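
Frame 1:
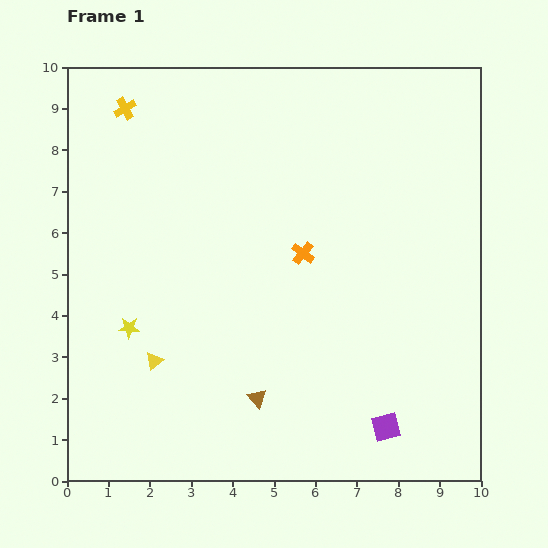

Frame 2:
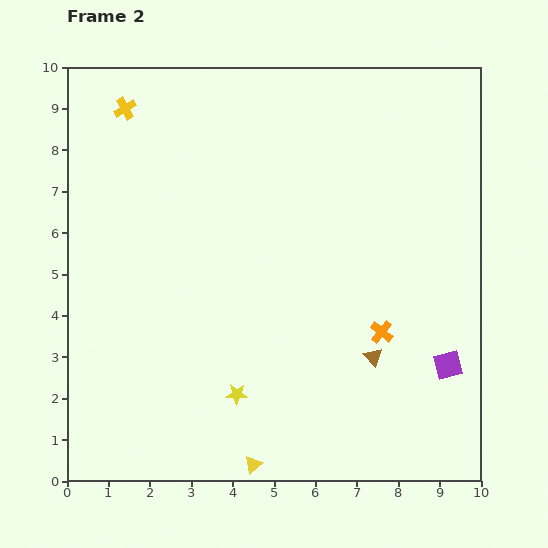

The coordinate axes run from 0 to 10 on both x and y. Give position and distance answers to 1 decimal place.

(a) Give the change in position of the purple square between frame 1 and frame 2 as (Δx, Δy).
(1.5, 1.5)

The purple square was at (7.7, 1.3) in frame 1 and (9.2, 2.8) in frame 2.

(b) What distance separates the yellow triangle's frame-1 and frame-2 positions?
3.5

The yellow triangle moved from (2.1, 2.9) to (4.5, 0.4), a distance of √(2.4² + 2.5²) ≈ 3.5.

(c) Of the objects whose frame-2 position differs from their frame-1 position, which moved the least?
the purple square

(moved 2.1)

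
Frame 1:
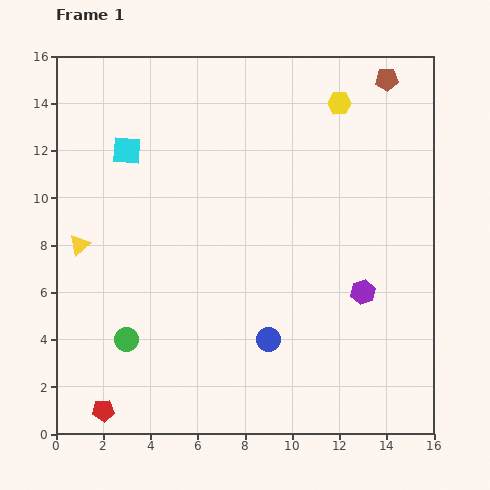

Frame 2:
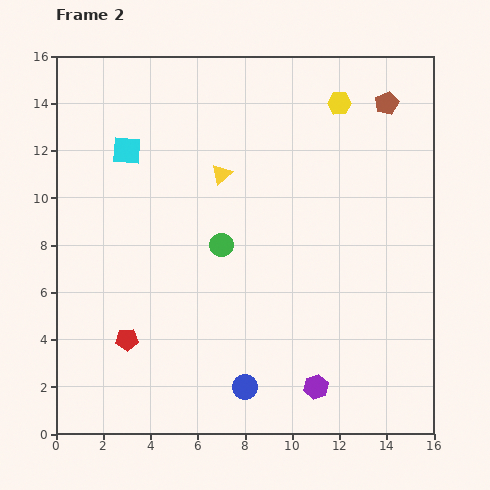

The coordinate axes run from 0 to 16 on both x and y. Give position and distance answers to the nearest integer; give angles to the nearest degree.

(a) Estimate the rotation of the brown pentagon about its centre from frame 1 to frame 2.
22° counter-clockwise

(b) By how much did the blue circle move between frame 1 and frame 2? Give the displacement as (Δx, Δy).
(-1, -2)

The blue circle was at (9, 4) in frame 1 and (8, 2) in frame 2.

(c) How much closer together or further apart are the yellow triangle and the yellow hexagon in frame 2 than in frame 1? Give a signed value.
-7

Distance in frame 1: 13. Distance in frame 2: 6.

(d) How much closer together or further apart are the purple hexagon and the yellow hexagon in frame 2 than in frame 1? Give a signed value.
+4

Distance in frame 1: 8. Distance in frame 2: 12.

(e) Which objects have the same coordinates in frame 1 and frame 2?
the yellow hexagon, the cyan square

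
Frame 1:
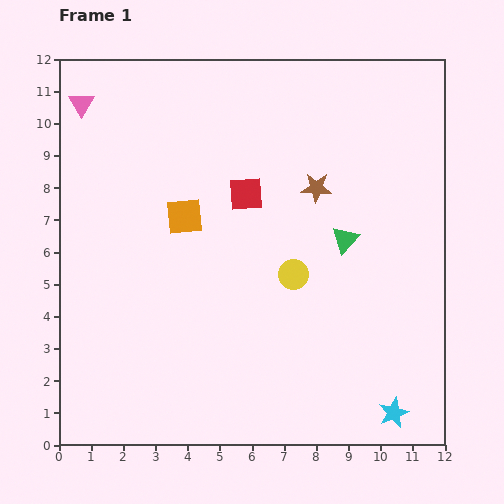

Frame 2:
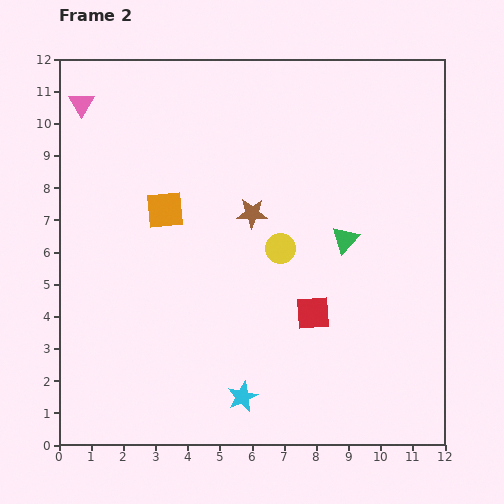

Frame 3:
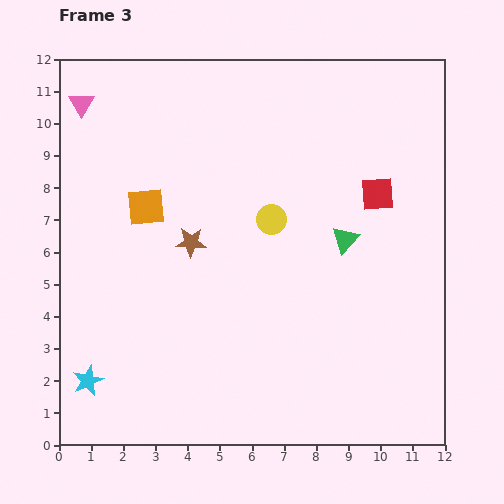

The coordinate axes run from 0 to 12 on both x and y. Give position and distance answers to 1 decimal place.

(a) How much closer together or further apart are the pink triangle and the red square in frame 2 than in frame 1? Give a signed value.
+3.9

Distance in frame 1: 5.8. Distance in frame 2: 9.7.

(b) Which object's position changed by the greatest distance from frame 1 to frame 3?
the cyan star

(moved 9.6; next 4.3)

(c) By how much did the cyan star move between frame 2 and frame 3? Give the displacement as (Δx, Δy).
(-4.8, 0.5)

The cyan star was at (5.7, 1.5) in frame 2 and (0.9, 2.0) in frame 3.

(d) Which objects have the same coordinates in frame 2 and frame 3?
the green triangle, the pink triangle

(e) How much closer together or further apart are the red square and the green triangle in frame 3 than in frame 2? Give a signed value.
-0.8

Distance in frame 2: 2.5. Distance in frame 3: 1.7.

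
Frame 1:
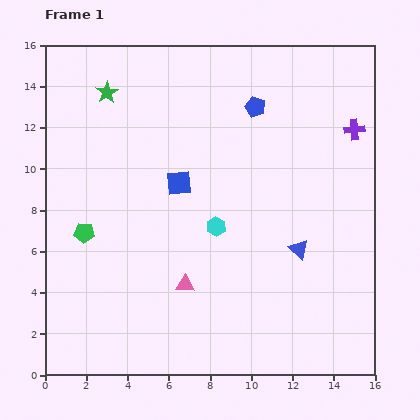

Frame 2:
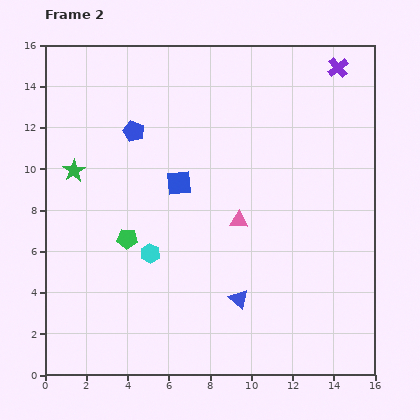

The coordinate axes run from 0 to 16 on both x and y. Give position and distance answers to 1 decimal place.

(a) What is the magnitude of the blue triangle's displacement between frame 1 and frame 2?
3.8

The blue triangle moved from (12.3, 6.1) to (9.4, 3.7), a distance of √(2.9² + 2.4²) ≈ 3.8.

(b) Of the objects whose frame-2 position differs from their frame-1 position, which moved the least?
the green pentagon

(moved 2.1)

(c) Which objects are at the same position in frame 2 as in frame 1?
the blue square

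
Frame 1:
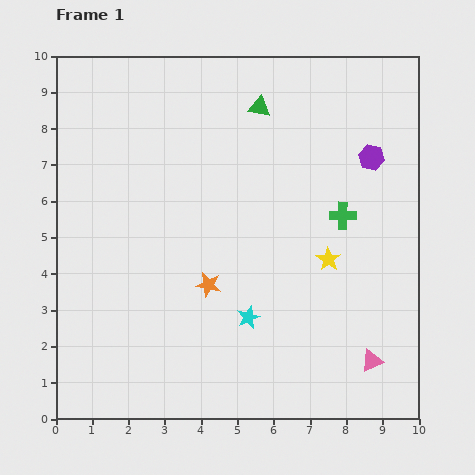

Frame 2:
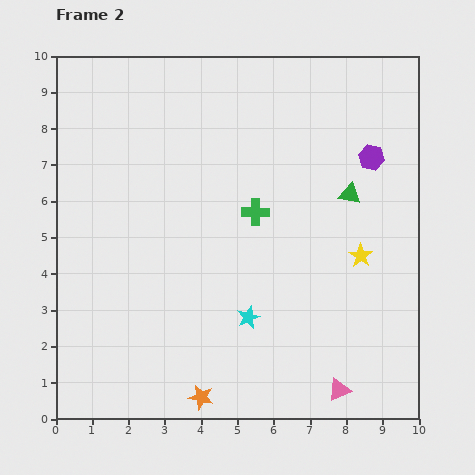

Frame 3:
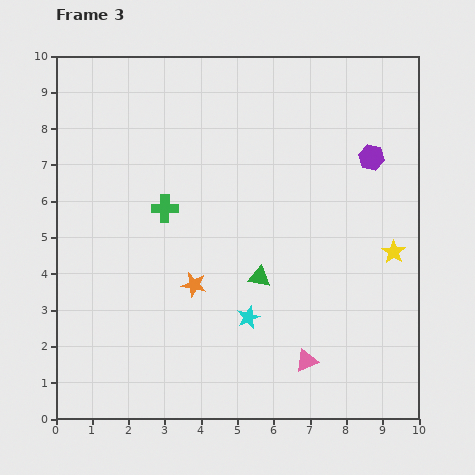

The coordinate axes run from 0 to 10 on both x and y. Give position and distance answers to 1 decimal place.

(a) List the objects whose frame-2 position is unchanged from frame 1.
the purple hexagon, the cyan star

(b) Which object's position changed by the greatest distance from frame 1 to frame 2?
the green triangle

(moved 3.5; next 3.1)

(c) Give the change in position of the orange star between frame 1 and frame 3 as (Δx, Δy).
(-0.4, 0.0)

The orange star was at (4.2, 3.7) in frame 1 and (3.8, 3.7) in frame 3.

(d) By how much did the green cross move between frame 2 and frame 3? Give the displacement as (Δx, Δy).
(-2.5, 0.1)

The green cross was at (5.5, 5.7) in frame 2 and (3.0, 5.8) in frame 3.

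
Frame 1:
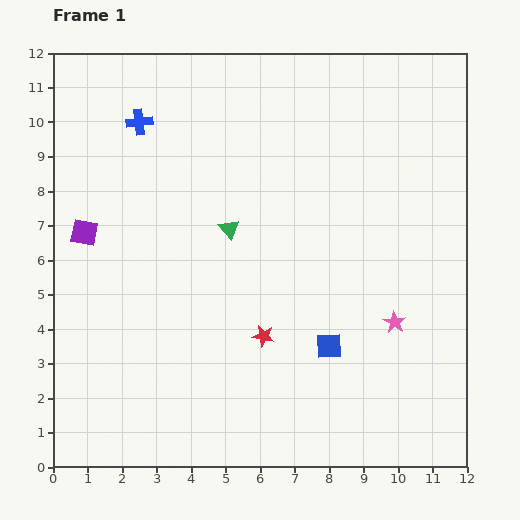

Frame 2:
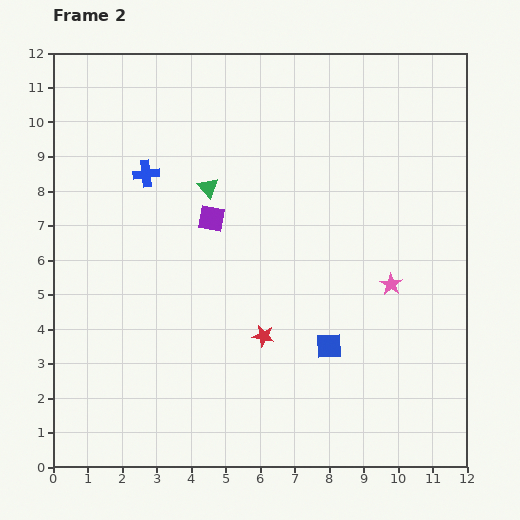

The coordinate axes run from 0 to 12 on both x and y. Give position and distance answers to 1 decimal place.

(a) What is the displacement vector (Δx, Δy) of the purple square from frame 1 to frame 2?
(3.7, 0.4)

The purple square was at (0.9, 6.8) in frame 1 and (4.6, 7.2) in frame 2.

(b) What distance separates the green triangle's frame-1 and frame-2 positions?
1.3

The green triangle moved from (5.1, 6.9) to (4.5, 8.1), a distance of √(0.6² + 1.2²) ≈ 1.3.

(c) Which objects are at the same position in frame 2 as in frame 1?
the red star, the blue square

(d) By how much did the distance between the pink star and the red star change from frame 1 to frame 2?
+0.2

Distance in frame 1: 3.8. Distance in frame 2: 4.0.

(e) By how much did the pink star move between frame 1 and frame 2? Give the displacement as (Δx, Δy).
(-0.1, 1.1)

The pink star was at (9.9, 4.2) in frame 1 and (9.8, 5.3) in frame 2.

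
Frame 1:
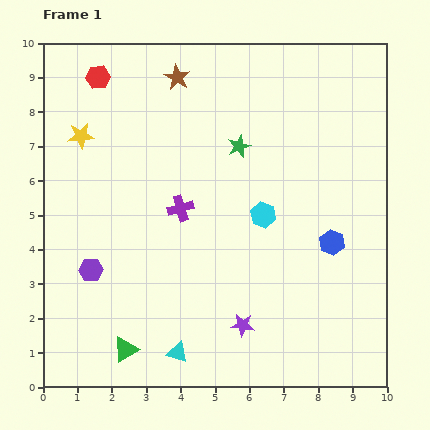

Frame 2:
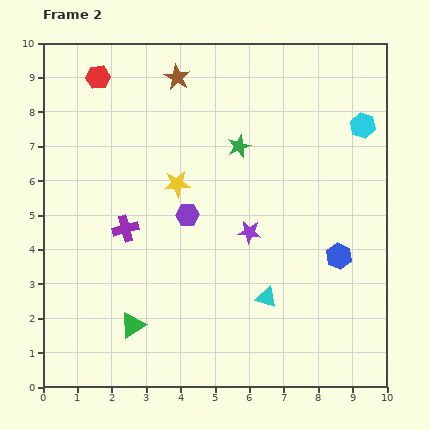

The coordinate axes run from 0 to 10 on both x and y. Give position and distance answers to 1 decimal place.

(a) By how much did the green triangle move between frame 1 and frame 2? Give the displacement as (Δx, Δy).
(0.2, 0.7)

The green triangle was at (2.4, 1.1) in frame 1 and (2.6, 1.8) in frame 2.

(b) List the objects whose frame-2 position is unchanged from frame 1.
the green star, the brown star, the red hexagon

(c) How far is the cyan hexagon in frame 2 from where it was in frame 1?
3.9

The cyan hexagon moved from (6.4, 5.0) to (9.3, 7.6), a distance of √(2.9² + 2.6²) ≈ 3.9.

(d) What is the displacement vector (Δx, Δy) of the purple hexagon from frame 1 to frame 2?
(2.8, 1.6)

The purple hexagon was at (1.4, 3.4) in frame 1 and (4.2, 5.0) in frame 2.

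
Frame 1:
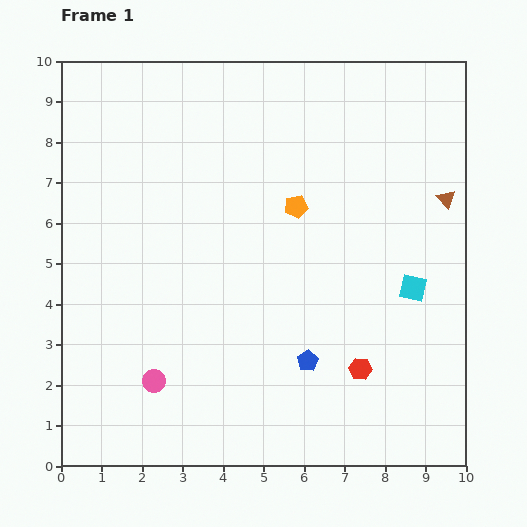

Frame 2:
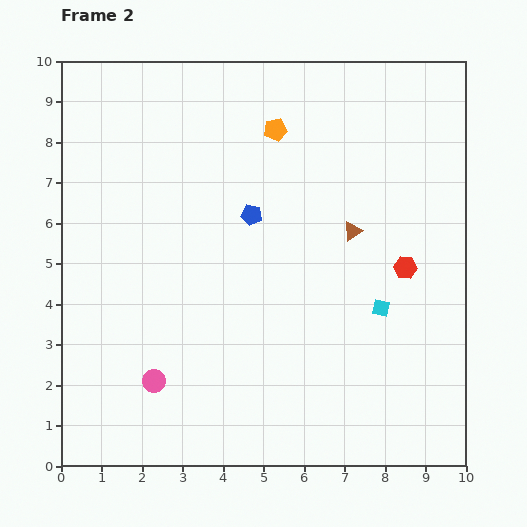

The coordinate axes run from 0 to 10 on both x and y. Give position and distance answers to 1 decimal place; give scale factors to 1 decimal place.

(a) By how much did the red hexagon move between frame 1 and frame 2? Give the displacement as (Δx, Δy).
(1.1, 2.5)

The red hexagon was at (7.4, 2.4) in frame 1 and (8.5, 4.9) in frame 2.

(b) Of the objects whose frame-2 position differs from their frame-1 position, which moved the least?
the cyan square

(moved 0.9)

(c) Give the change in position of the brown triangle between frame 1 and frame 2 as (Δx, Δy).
(-2.3, -0.8)

The brown triangle was at (9.5, 6.6) in frame 1 and (7.2, 5.8) in frame 2.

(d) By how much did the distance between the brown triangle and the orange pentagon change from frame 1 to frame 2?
-0.6

Distance in frame 1: 3.7. Distance in frame 2: 3.1.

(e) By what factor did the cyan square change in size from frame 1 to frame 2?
0.7×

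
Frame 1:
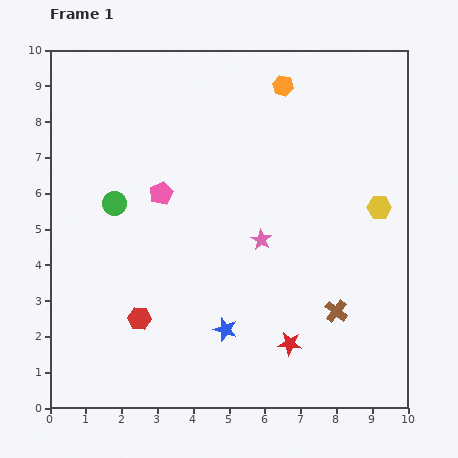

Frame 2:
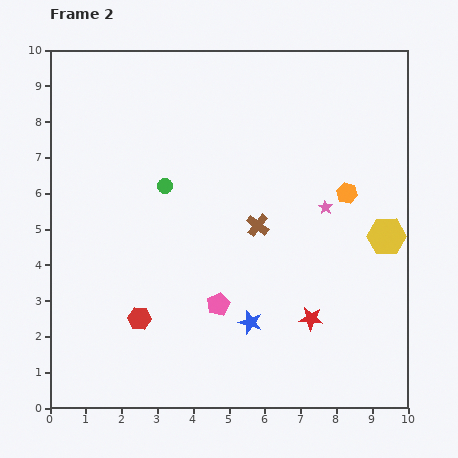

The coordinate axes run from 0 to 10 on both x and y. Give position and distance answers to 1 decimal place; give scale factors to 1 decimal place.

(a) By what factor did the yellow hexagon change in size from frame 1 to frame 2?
1.6×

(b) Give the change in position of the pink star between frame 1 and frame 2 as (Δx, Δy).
(1.8, 0.9)

The pink star was at (5.9, 4.7) in frame 1 and (7.7, 5.6) in frame 2.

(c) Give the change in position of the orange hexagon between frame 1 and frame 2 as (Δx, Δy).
(1.8, -3.0)

The orange hexagon was at (6.5, 9.0) in frame 1 and (8.3, 6.0) in frame 2.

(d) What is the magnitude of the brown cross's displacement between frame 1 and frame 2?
3.3

The brown cross moved from (8.0, 2.7) to (5.8, 5.1), a distance of √(2.2² + 2.4²) ≈ 3.3.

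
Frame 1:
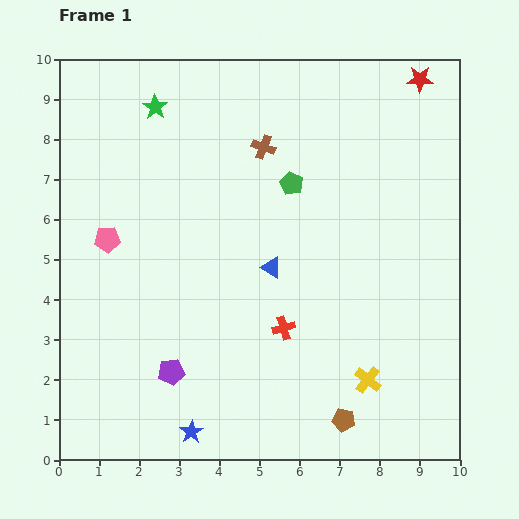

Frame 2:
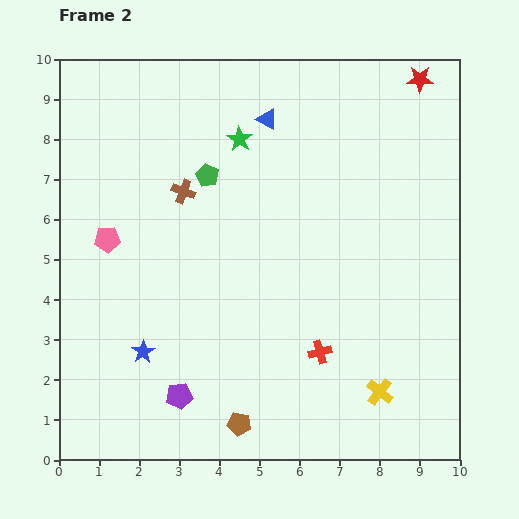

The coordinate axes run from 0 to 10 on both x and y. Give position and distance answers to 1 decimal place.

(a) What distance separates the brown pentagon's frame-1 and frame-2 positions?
2.6

The brown pentagon moved from (7.1, 1.0) to (4.5, 0.9), a distance of √(2.6² + 0.1²) ≈ 2.6.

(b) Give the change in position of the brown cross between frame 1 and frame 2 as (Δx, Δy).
(-2.0, -1.1)

The brown cross was at (5.1, 7.8) in frame 1 and (3.1, 6.7) in frame 2.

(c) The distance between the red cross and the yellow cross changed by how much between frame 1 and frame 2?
-0.7

Distance in frame 1: 2.5. Distance in frame 2: 1.8.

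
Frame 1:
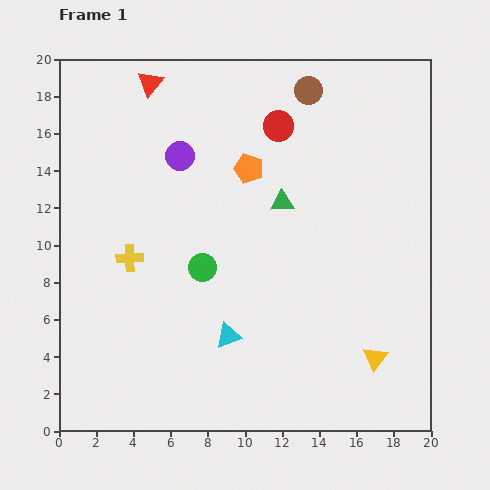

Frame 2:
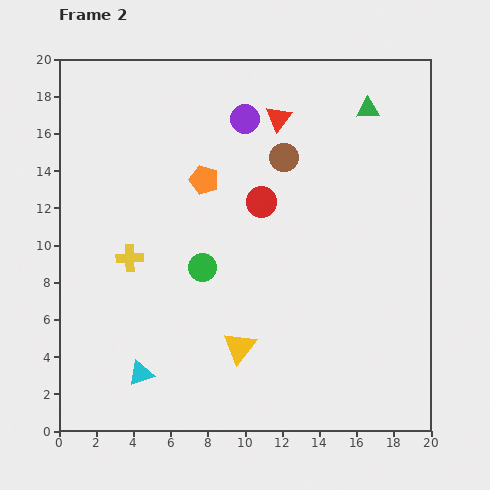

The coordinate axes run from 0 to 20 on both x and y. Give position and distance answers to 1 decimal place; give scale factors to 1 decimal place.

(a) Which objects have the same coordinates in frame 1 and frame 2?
the yellow cross, the green circle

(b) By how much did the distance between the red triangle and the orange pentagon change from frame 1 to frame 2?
-1.8

Distance in frame 1: 7.0. Distance in frame 2: 5.2.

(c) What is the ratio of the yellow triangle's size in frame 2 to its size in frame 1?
1.3×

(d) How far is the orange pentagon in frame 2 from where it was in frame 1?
2.5

The orange pentagon moved from (10.2, 14.1) to (7.8, 13.5), a distance of √(2.4² + 0.6²) ≈ 2.5.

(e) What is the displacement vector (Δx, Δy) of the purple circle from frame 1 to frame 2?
(3.5, 2.0)

The purple circle was at (6.5, 14.8) in frame 1 and (10.0, 16.8) in frame 2.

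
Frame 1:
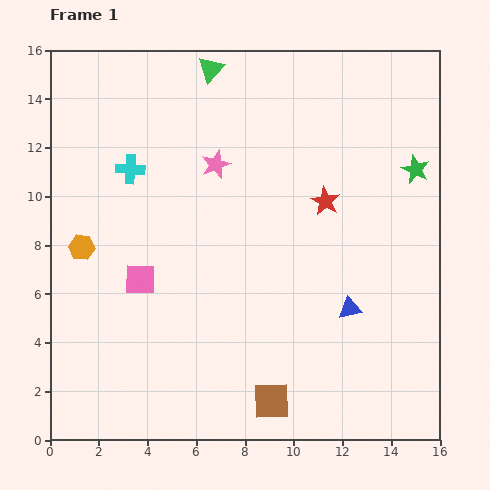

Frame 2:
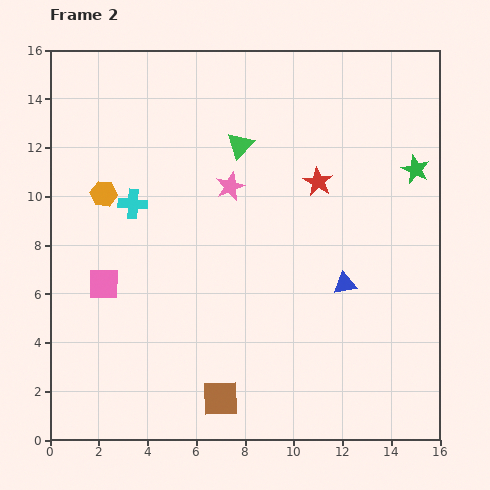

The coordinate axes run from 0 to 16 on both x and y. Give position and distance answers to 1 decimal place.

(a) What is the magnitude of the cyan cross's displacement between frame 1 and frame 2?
1.4

The cyan cross moved from (3.3, 11.1) to (3.4, 9.7), a distance of √(0.1² + 1.4²) ≈ 1.4.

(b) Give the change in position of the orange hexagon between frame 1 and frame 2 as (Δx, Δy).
(0.9, 2.2)

The orange hexagon was at (1.3, 7.9) in frame 1 and (2.2, 10.1) in frame 2.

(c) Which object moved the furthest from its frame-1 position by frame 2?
the green triangle

(moved 3.3; next 2.4)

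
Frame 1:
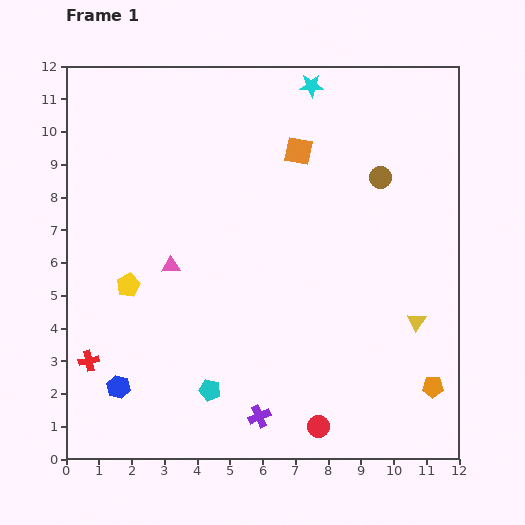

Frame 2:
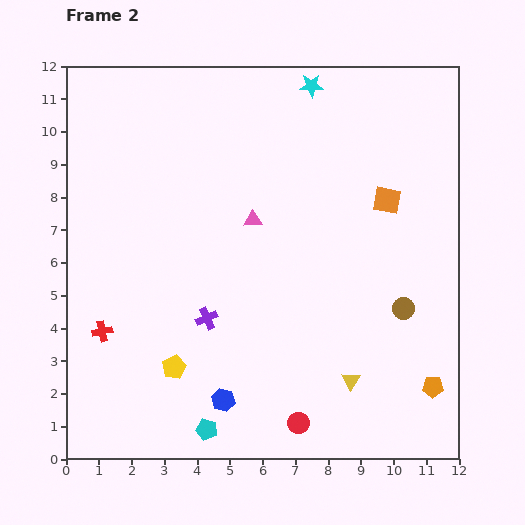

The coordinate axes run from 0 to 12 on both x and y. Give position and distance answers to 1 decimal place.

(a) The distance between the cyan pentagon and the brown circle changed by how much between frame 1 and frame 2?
-1.3

Distance in frame 1: 8.3. Distance in frame 2: 7.0.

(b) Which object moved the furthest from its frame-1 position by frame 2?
the brown circle

(moved 4.1; next 3.4)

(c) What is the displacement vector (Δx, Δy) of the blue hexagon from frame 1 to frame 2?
(3.2, -0.4)

The blue hexagon was at (1.6, 2.2) in frame 1 and (4.8, 1.8) in frame 2.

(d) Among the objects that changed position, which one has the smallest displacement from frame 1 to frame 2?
the red circle

(moved 0.6)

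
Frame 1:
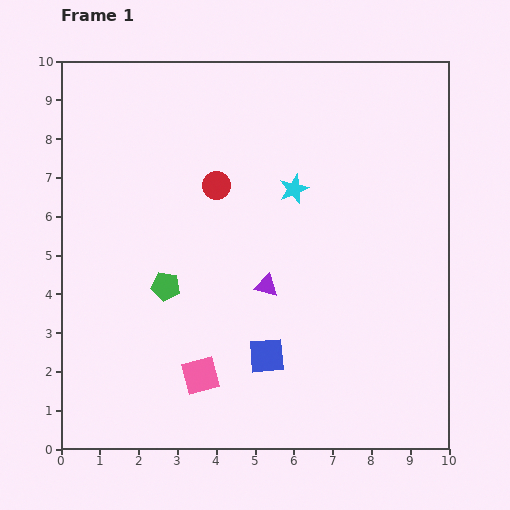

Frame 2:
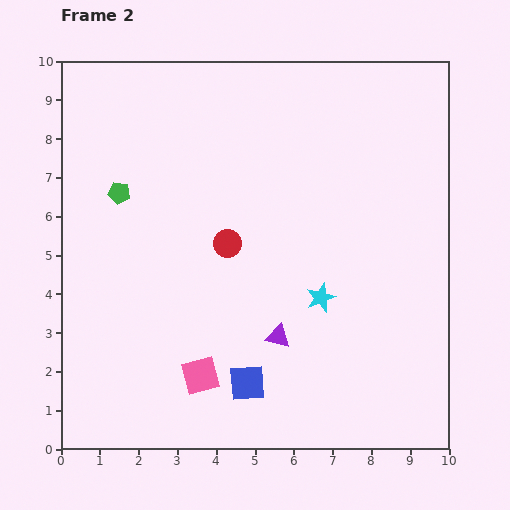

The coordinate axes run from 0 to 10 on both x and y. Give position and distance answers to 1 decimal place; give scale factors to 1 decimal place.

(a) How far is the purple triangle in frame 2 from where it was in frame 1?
1.3

The purple triangle moved from (5.3, 4.2) to (5.6, 2.9), a distance of √(0.3² + 1.3²) ≈ 1.3.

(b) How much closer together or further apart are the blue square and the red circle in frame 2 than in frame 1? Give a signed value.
-1.0

Distance in frame 1: 4.6. Distance in frame 2: 3.6.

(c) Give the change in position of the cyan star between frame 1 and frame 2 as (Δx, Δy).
(0.7, -2.8)

The cyan star was at (6.0, 6.7) in frame 1 and (6.7, 3.9) in frame 2.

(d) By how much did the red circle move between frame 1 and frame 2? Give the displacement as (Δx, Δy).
(0.3, -1.5)

The red circle was at (4.0, 6.8) in frame 1 and (4.3, 5.3) in frame 2.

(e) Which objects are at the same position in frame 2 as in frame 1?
the pink square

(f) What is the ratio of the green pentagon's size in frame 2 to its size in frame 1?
0.8×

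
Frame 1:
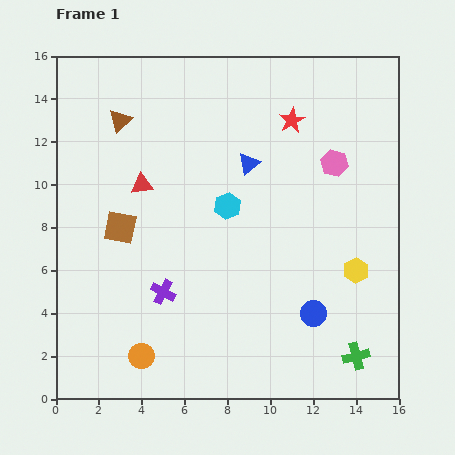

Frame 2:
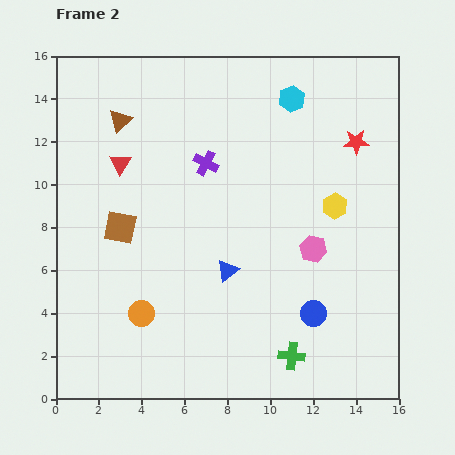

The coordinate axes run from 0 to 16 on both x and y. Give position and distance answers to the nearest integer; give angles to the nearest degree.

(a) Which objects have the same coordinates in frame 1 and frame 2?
the brown triangle, the blue circle, the brown square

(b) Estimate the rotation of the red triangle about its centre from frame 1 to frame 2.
51° counter-clockwise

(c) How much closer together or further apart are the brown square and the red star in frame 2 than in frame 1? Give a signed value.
+3

Distance in frame 1: 9. Distance in frame 2: 12.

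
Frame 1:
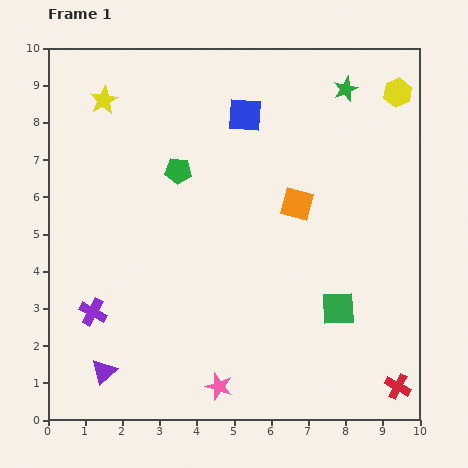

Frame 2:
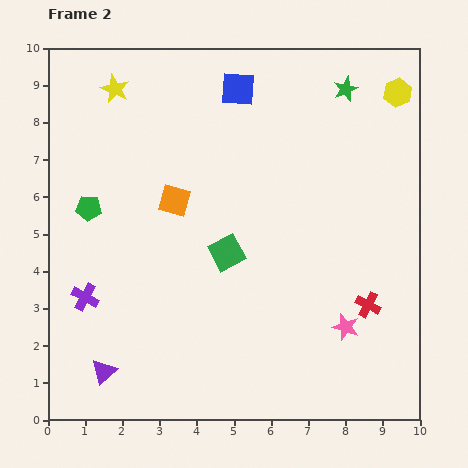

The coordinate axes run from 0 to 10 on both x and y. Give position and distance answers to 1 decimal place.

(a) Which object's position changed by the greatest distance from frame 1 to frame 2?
the pink star

(moved 3.8; next 3.4)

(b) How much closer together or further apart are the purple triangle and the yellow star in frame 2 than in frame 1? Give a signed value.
+0.3

Distance in frame 1: 7.3. Distance in frame 2: 7.6.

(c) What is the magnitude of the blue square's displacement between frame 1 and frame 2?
0.7

The blue square moved from (5.3, 8.2) to (5.1, 8.9), a distance of √(0.2² + 0.7²) ≈ 0.7.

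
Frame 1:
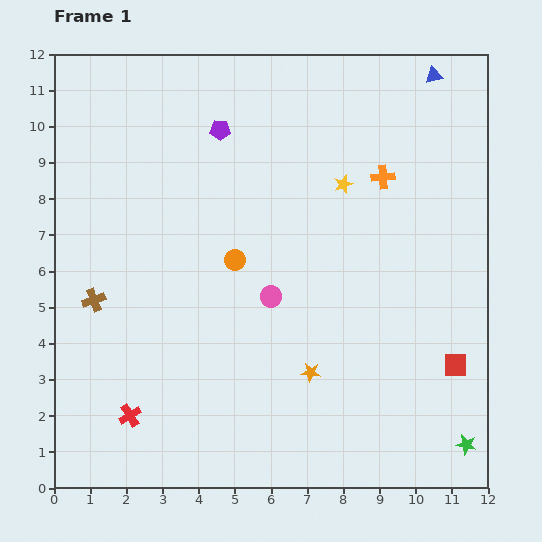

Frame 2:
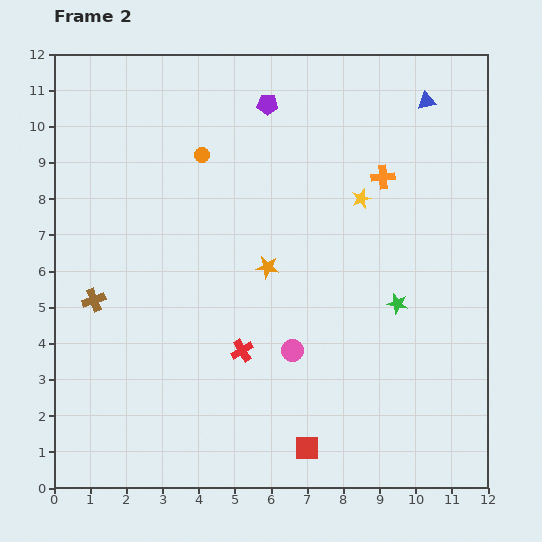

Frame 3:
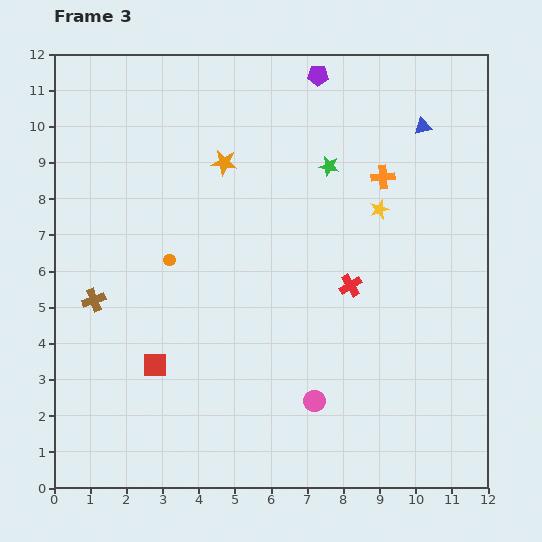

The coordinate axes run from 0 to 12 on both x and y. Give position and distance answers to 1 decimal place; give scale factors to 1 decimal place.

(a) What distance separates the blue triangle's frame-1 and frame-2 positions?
0.7

The blue triangle moved from (10.5, 11.4) to (10.3, 10.7), a distance of √(0.2² + 0.7²) ≈ 0.7.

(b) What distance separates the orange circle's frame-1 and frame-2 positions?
3.0

The orange circle moved from (5.0, 6.3) to (4.1, 9.2), a distance of √(0.9² + 2.9²) ≈ 3.0.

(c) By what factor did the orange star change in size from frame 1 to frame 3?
1.3×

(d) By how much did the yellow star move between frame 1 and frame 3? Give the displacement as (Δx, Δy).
(1.0, -0.7)

The yellow star was at (8.0, 8.4) in frame 1 and (9.0, 7.7) in frame 3.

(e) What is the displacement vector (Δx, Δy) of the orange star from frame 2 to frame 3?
(-1.2, 2.9)

The orange star was at (5.9, 6.1) in frame 2 and (4.7, 9.0) in frame 3.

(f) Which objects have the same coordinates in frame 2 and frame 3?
the brown cross, the orange cross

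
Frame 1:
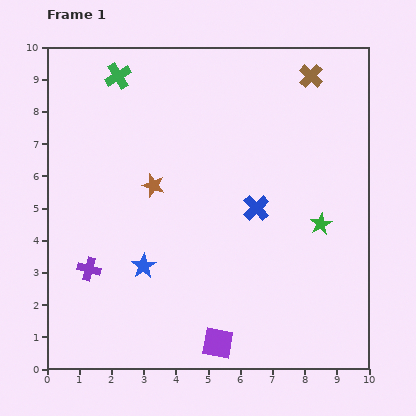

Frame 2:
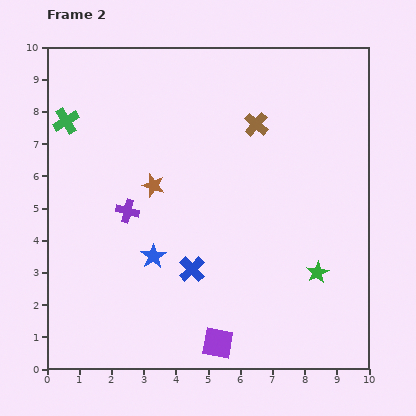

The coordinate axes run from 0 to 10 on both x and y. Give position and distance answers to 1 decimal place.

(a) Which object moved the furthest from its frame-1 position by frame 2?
the blue cross

(moved 2.8; next 2.3)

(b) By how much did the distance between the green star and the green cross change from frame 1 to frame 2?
+1.3

Distance in frame 1: 7.8. Distance in frame 2: 9.1.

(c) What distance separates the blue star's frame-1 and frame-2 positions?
0.4

The blue star moved from (3.0, 3.2) to (3.3, 3.5), a distance of √(0.3² + 0.3²) ≈ 0.4.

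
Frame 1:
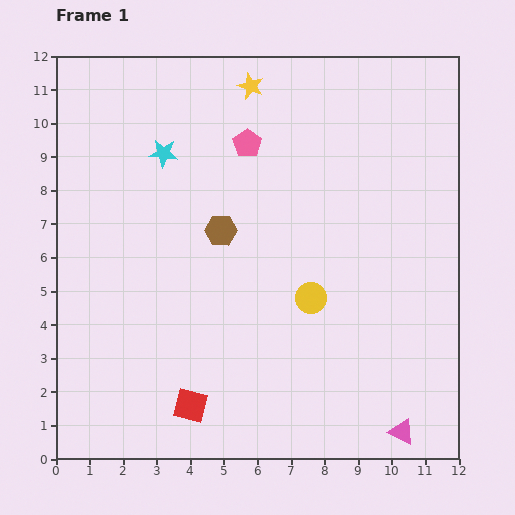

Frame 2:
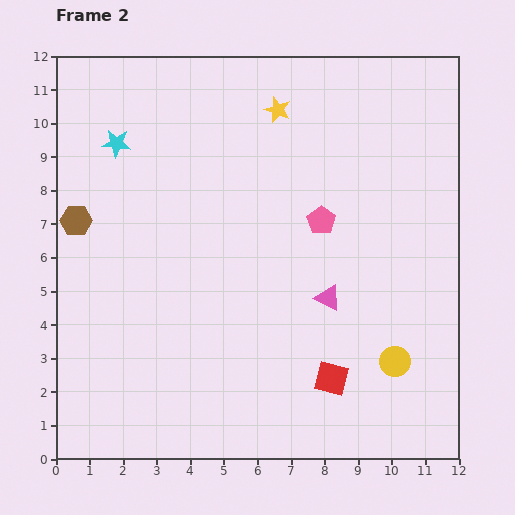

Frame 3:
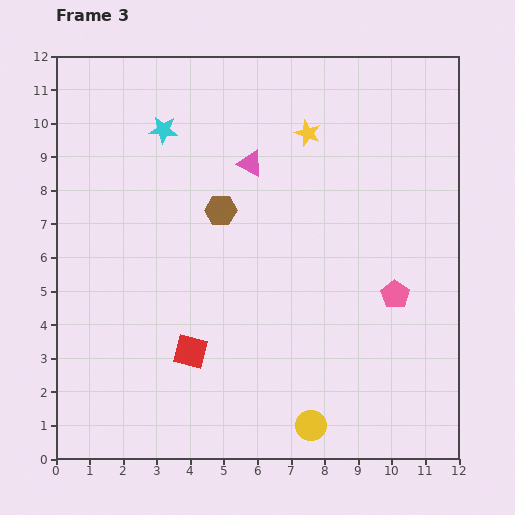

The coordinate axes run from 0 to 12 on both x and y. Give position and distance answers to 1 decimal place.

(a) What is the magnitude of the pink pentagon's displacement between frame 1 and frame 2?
3.2

The pink pentagon moved from (5.7, 9.4) to (7.9, 7.1), a distance of √(2.2² + 2.3²) ≈ 3.2.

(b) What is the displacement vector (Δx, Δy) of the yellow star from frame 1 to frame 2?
(0.8, -0.7)

The yellow star was at (5.8, 11.1) in frame 1 and (6.6, 10.4) in frame 2.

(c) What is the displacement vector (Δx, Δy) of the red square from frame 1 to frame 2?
(4.2, 0.8)

The red square was at (4.0, 1.6) in frame 1 and (8.2, 2.4) in frame 2.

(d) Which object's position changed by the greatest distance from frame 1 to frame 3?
the pink triangle

(moved 9.2; next 6.3)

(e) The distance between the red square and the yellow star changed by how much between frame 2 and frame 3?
-0.8

Distance in frame 2: 8.2. Distance in frame 3: 7.4.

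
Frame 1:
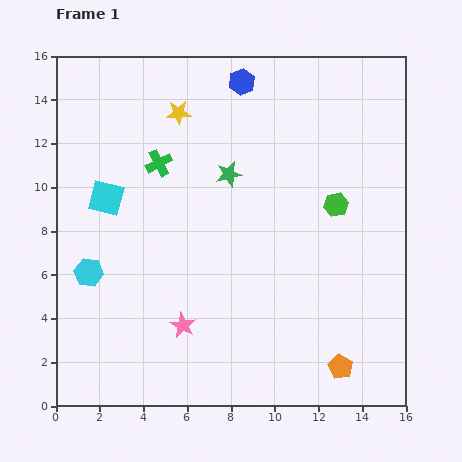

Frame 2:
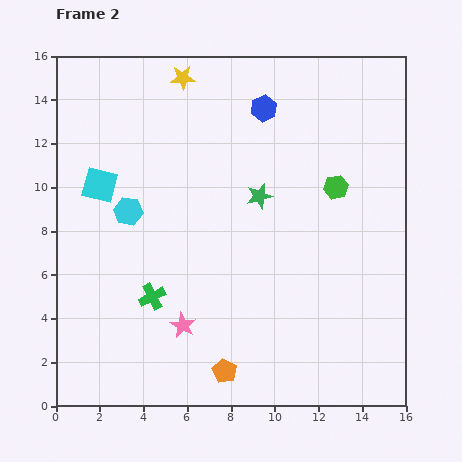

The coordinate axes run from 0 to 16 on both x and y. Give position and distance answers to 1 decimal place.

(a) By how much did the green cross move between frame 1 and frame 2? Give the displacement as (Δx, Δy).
(-0.3, -6.1)

The green cross was at (4.7, 11.1) in frame 1 and (4.4, 5.0) in frame 2.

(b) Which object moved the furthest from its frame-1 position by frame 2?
the green cross

(moved 6.1; next 5.3)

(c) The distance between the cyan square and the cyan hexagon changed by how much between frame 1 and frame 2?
-1.7

Distance in frame 1: 3.5. Distance in frame 2: 1.8.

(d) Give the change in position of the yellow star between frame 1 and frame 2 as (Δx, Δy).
(0.2, 1.6)

The yellow star was at (5.6, 13.4) in frame 1 and (5.8, 15.0) in frame 2.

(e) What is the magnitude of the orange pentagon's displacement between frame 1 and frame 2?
5.3

The orange pentagon moved from (13.0, 1.8) to (7.7, 1.6), a distance of √(5.3² + 0.2²) ≈ 5.3.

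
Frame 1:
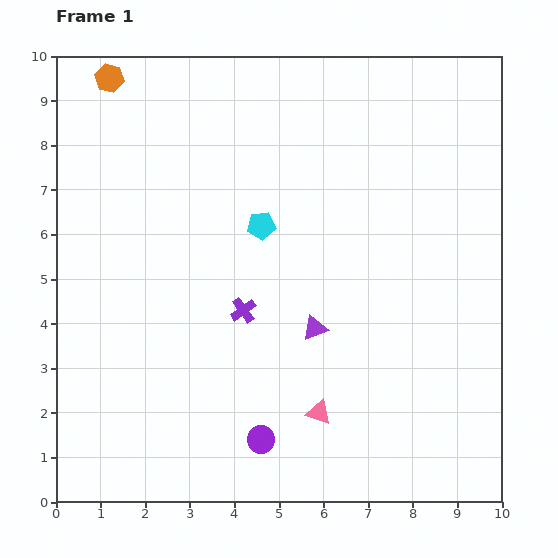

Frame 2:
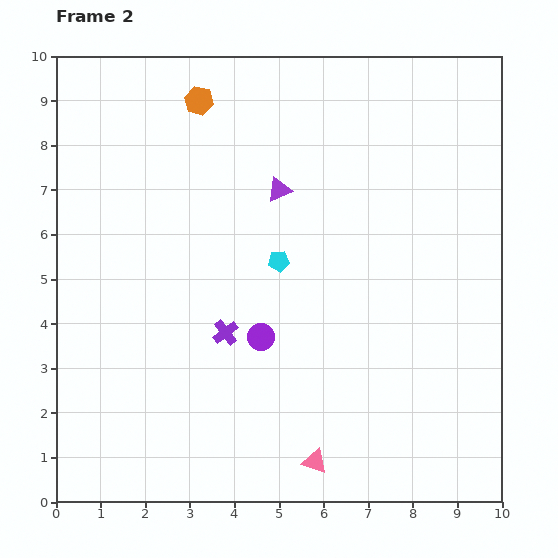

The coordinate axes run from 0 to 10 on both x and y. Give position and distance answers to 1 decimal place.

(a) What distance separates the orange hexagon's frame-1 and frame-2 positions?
2.1

The orange hexagon moved from (1.2, 9.5) to (3.2, 9.0), a distance of √(2.0² + 0.5²) ≈ 2.1.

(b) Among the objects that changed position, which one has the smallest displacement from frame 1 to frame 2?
the purple cross

(moved 0.6)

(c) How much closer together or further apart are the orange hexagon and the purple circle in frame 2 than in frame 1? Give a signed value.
-3.3

Distance in frame 1: 8.8. Distance in frame 2: 5.5.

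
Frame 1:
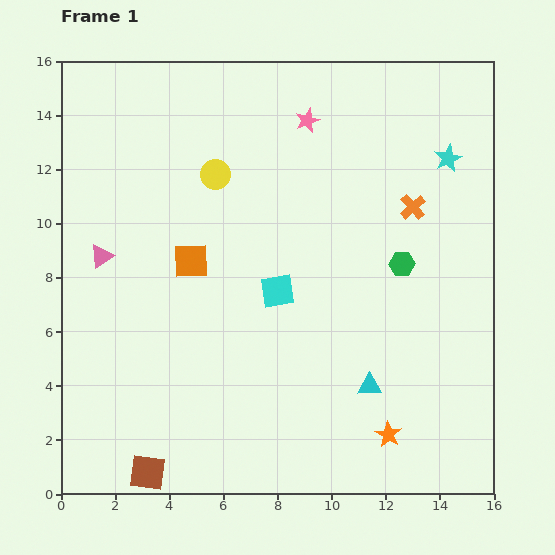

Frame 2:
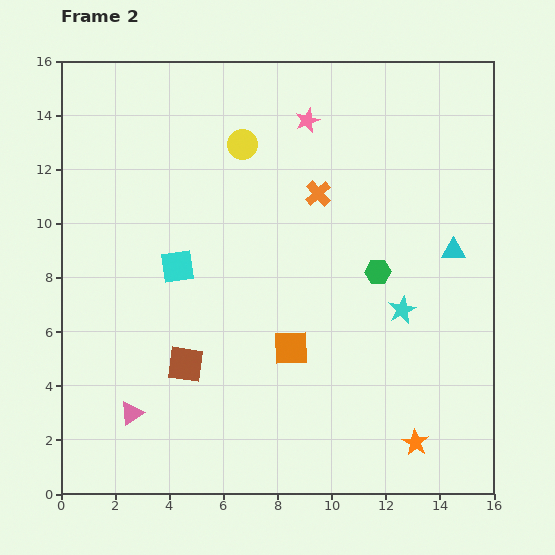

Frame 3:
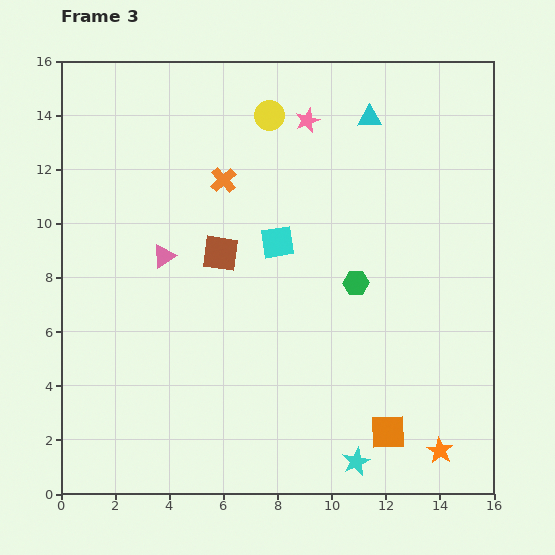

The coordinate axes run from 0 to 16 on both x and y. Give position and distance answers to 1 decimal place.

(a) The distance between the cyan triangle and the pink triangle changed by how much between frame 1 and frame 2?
+2.3

Distance in frame 1: 11.0. Distance in frame 2: 13.3.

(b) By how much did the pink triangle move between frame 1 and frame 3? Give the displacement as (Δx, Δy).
(2.3, 0.0)

The pink triangle was at (1.5, 8.8) in frame 1 and (3.8, 8.8) in frame 3.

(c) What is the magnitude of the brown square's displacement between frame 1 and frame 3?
8.5

The brown square moved from (3.2, 0.8) to (5.9, 8.9), a distance of √(2.7² + 8.1²) ≈ 8.5.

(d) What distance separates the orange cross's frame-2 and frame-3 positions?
3.5

The orange cross moved from (9.5, 11.1) to (6.0, 11.6), a distance of √(3.5² + 0.5²) ≈ 3.5.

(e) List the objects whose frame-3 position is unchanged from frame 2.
the pink star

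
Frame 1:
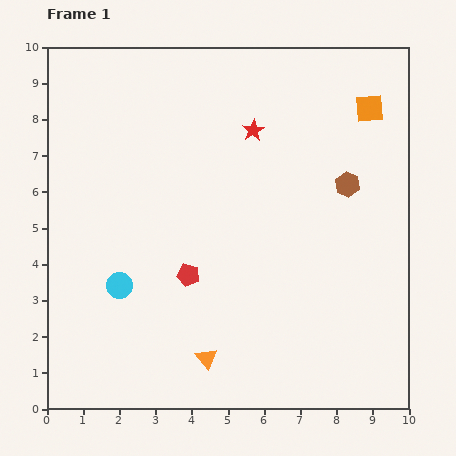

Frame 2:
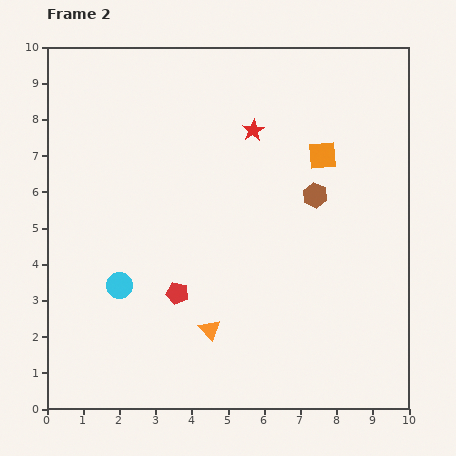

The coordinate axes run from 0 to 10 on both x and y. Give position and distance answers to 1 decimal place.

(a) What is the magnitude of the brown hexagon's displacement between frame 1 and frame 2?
0.9

The brown hexagon moved from (8.3, 6.2) to (7.4, 5.9), a distance of √(0.9² + 0.3²) ≈ 0.9.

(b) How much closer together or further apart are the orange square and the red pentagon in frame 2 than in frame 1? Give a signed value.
-1.3

Distance in frame 1: 6.8. Distance in frame 2: 5.5.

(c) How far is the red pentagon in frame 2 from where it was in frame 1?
0.6

The red pentagon moved from (3.9, 3.7) to (3.6, 3.2), a distance of √(0.3² + 0.5²) ≈ 0.6.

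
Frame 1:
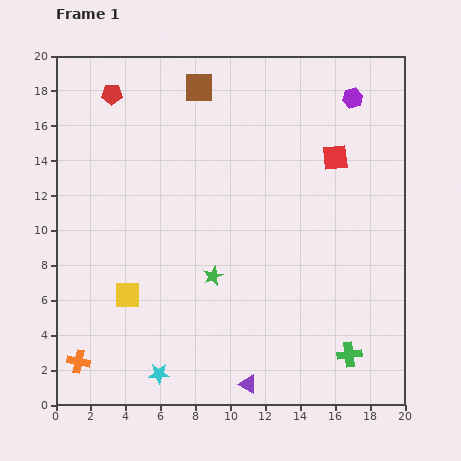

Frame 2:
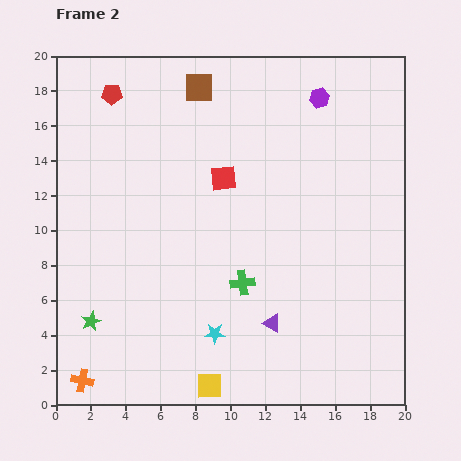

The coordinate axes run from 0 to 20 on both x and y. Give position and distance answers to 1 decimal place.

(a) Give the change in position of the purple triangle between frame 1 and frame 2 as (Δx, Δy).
(1.4, 3.5)

The purple triangle was at (11.0, 1.2) in frame 1 and (12.4, 4.7) in frame 2.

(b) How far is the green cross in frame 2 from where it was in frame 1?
7.3

The green cross moved from (16.8, 2.9) to (10.7, 7.0), a distance of √(6.1² + 4.1²) ≈ 7.3.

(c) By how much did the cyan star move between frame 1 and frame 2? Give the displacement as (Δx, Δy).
(3.2, 2.3)

The cyan star was at (5.9, 1.8) in frame 1 and (9.1, 4.1) in frame 2.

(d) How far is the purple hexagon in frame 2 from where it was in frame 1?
1.9

The purple hexagon moved from (17.0, 17.6) to (15.1, 17.6), a distance of √(1.9² + 0.0²) ≈ 1.9.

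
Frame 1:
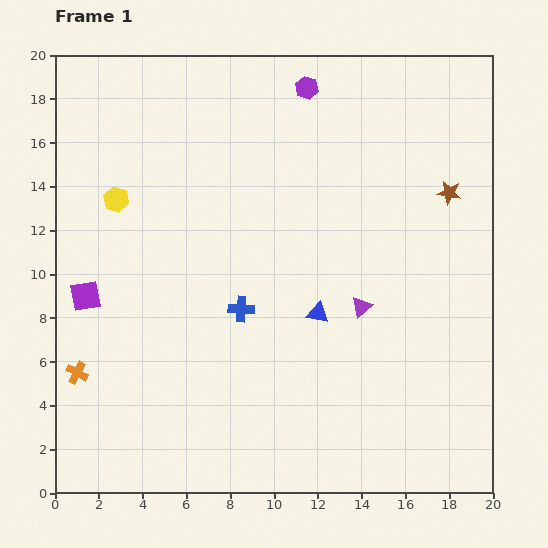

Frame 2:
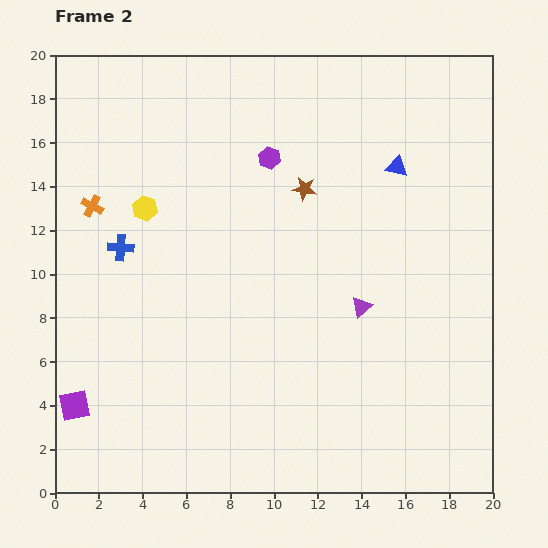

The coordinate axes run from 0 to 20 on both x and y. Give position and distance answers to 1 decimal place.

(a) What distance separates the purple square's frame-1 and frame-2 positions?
5.0

The purple square moved from (1.4, 9.0) to (0.9, 4.0), a distance of √(0.5² + 5.0²) ≈ 5.0.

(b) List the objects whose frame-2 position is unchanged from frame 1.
the purple triangle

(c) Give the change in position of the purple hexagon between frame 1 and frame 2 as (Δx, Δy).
(-1.7, -3.2)

The purple hexagon was at (11.5, 18.5) in frame 1 and (9.8, 15.3) in frame 2.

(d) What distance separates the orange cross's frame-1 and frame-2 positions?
7.6

The orange cross moved from (1.0, 5.5) to (1.7, 13.1), a distance of √(0.7² + 7.6²) ≈ 7.6.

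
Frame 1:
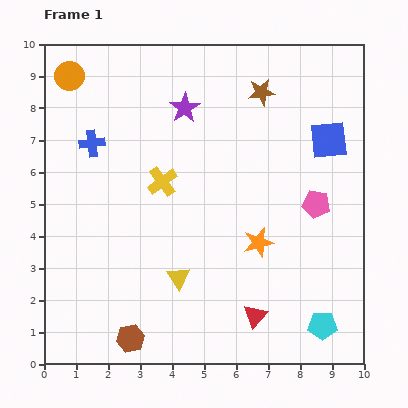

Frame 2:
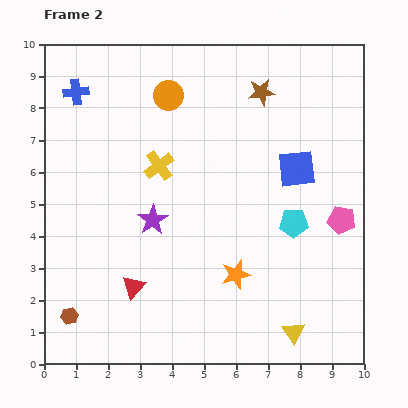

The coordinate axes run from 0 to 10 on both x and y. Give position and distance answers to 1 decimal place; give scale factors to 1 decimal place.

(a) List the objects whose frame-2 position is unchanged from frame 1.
the brown star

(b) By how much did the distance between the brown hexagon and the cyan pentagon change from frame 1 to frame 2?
+1.6

Distance in frame 1: 6.0. Distance in frame 2: 7.6.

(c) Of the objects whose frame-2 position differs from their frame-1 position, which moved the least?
the yellow cross

(moved 0.5)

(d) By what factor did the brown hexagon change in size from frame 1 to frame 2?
0.6×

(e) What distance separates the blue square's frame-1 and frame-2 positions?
1.3

The blue square moved from (8.9, 7.0) to (7.9, 6.1), a distance of √(1.0² + 0.9²) ≈ 1.3.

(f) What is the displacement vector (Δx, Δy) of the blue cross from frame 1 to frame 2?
(-0.5, 1.6)

The blue cross was at (1.5, 6.9) in frame 1 and (1.0, 8.5) in frame 2.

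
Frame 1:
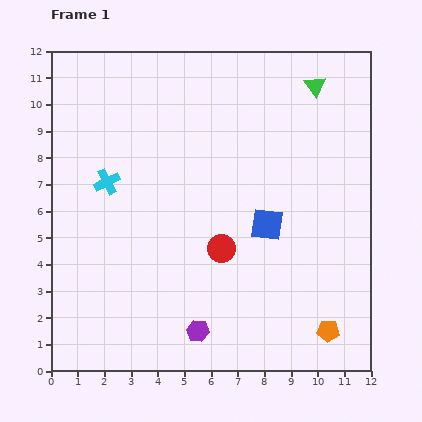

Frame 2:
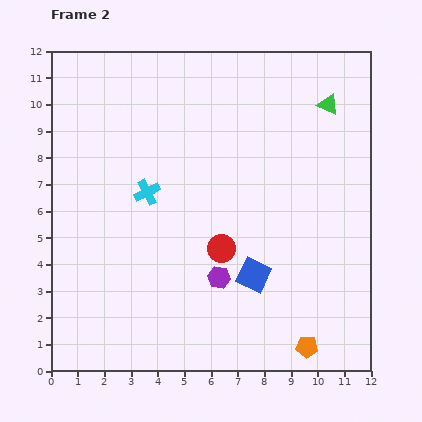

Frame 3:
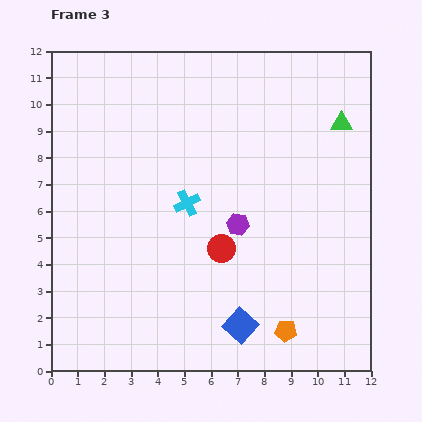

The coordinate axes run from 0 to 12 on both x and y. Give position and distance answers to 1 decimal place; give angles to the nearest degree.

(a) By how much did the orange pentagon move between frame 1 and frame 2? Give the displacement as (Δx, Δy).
(-0.8, -0.6)

The orange pentagon was at (10.4, 1.5) in frame 1 and (9.6, 0.9) in frame 2.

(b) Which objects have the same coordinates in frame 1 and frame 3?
the red circle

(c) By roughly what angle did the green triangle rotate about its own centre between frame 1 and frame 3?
55° counter-clockwise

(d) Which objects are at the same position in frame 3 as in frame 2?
the red circle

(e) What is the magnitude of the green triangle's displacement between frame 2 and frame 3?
0.9

The green triangle moved from (10.4, 10.0) to (10.9, 9.3), a distance of √(0.5² + 0.7²) ≈ 0.9.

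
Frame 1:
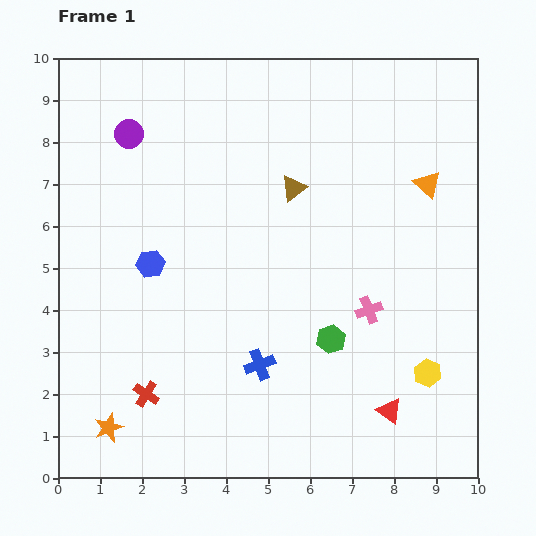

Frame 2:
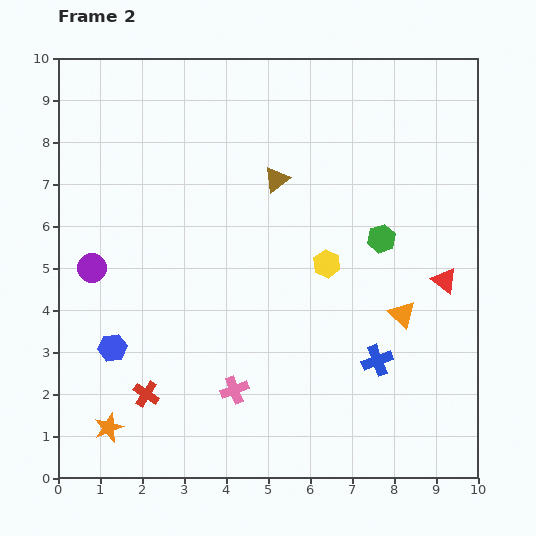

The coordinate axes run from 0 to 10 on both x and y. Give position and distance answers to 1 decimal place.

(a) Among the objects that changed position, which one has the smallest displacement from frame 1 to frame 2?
the brown triangle

(moved 0.4)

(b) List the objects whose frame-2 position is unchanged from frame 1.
the orange star, the red cross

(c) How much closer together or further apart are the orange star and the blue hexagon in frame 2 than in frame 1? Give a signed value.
-2.1

Distance in frame 1: 4.0. Distance in frame 2: 1.9.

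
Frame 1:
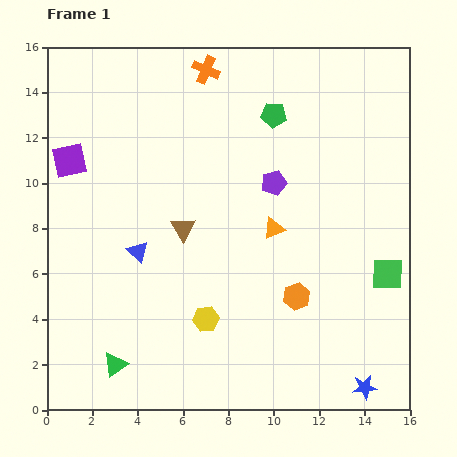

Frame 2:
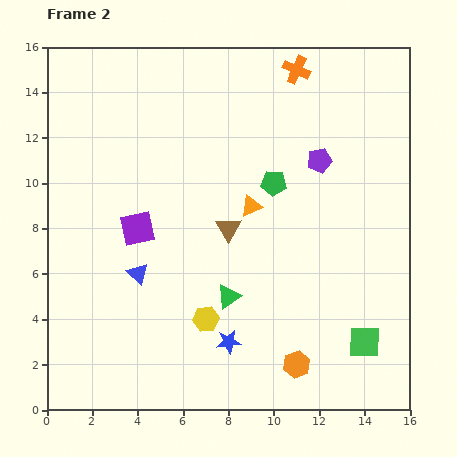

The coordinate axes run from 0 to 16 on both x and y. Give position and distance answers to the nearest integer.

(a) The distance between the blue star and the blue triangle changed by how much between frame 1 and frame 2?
-7

Distance in frame 1: 12. Distance in frame 2: 5.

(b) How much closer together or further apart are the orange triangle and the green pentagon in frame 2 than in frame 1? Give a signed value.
-4

Distance in frame 1: 5. Distance in frame 2: 1.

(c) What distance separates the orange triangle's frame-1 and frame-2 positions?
1

The orange triangle moved from (10, 8) to (9, 9), a distance of √(1² + 1²) ≈ 1.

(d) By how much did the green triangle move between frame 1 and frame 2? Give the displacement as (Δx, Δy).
(5, 3)

The green triangle was at (3, 2) in frame 1 and (8, 5) in frame 2.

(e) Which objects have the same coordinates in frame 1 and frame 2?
the yellow hexagon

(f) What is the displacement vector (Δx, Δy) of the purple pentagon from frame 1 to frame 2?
(2, 1)

The purple pentagon was at (10, 10) in frame 1 and (12, 11) in frame 2.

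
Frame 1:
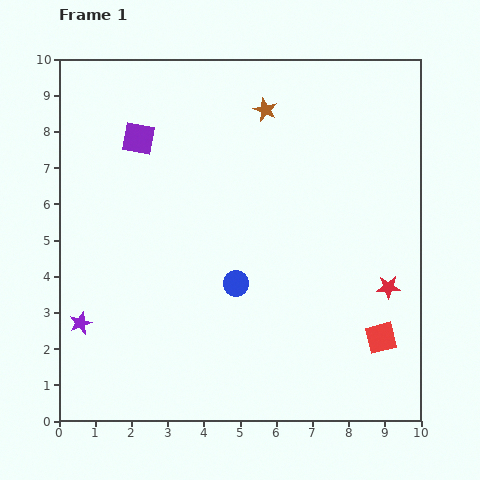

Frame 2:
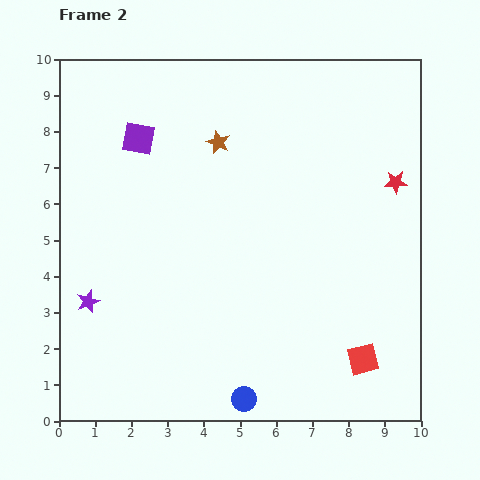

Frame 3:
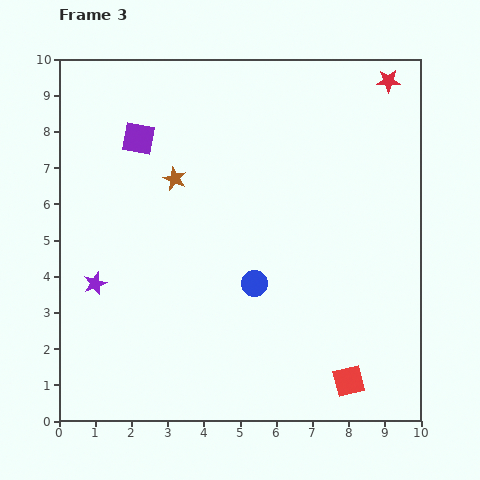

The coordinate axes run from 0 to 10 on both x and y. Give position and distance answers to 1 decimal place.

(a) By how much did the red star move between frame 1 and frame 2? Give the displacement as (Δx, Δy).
(0.2, 2.9)

The red star was at (9.1, 3.7) in frame 1 and (9.3, 6.6) in frame 2.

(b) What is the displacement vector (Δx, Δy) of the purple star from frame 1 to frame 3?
(0.4, 1.1)

The purple star was at (0.6, 2.7) in frame 1 and (1.0, 3.8) in frame 3.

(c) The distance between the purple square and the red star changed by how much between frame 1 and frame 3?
-0.9

Distance in frame 1: 8.0. Distance in frame 3: 7.1.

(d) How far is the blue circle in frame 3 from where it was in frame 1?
0.5

The blue circle moved from (4.9, 3.8) to (5.4, 3.8), a distance of √(0.5² + 0.0²) ≈ 0.5.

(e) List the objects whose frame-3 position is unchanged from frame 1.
the purple square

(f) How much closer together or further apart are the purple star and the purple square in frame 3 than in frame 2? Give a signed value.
-0.5

Distance in frame 2: 4.7. Distance in frame 3: 4.2.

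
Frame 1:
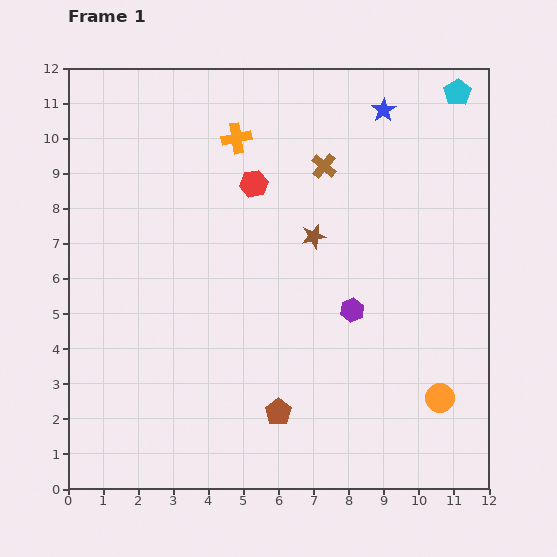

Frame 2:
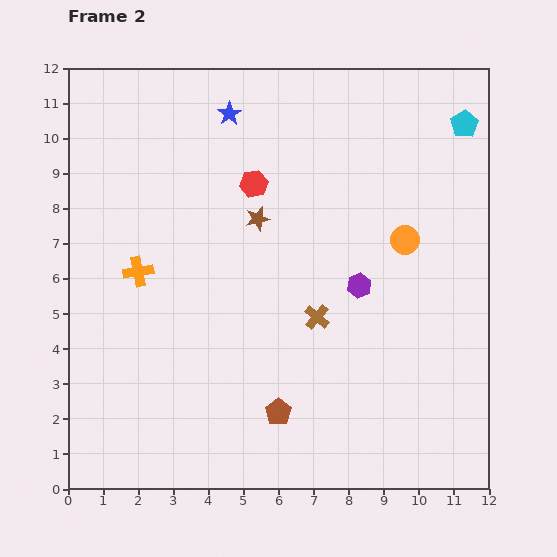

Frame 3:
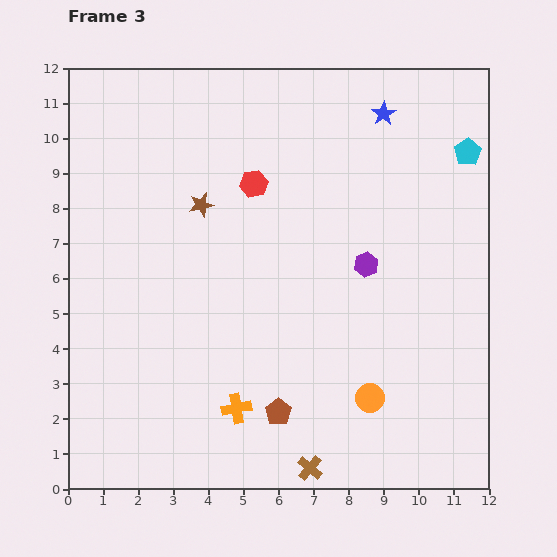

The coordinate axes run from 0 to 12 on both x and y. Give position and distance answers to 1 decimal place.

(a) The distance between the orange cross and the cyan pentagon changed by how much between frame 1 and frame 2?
+3.8

Distance in frame 1: 6.4. Distance in frame 2: 10.2.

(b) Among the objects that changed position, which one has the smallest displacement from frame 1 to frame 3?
the blue star

(moved 0.1)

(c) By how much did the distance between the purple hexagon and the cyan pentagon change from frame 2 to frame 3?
-1.2

Distance in frame 2: 5.5. Distance in frame 3: 4.3.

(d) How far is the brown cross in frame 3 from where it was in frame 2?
4.3

The brown cross moved from (7.1, 4.9) to (6.9, 0.6), a distance of √(0.2² + 4.3²) ≈ 4.3.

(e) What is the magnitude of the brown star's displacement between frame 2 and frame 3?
1.6

The brown star moved from (5.4, 7.7) to (3.8, 8.1), a distance of √(1.6² + 0.4²) ≈ 1.6.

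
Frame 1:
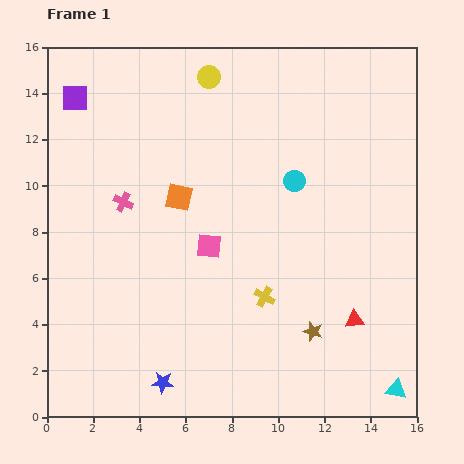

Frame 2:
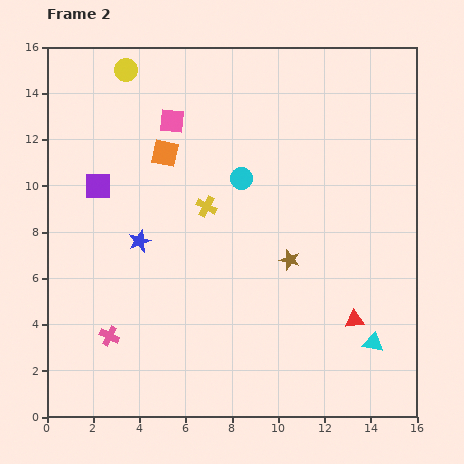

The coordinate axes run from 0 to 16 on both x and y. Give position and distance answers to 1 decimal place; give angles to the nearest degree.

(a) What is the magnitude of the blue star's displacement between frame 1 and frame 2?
6.2

The blue star moved from (5.0, 1.5) to (4.0, 7.6), a distance of √(1.0² + 6.1²) ≈ 6.2.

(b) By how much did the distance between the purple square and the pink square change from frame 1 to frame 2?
-4.3

Distance in frame 1: 8.6. Distance in frame 2: 4.3.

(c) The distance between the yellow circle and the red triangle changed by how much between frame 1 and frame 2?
+2.5

Distance in frame 1: 12.2. Distance in frame 2: 14.7.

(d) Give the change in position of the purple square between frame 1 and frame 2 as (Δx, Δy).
(1.0, -3.8)

The purple square was at (1.2, 13.8) in frame 1 and (2.2, 10.0) in frame 2.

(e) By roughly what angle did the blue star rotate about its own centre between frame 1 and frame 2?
26° counter-clockwise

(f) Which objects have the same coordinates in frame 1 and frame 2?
the red triangle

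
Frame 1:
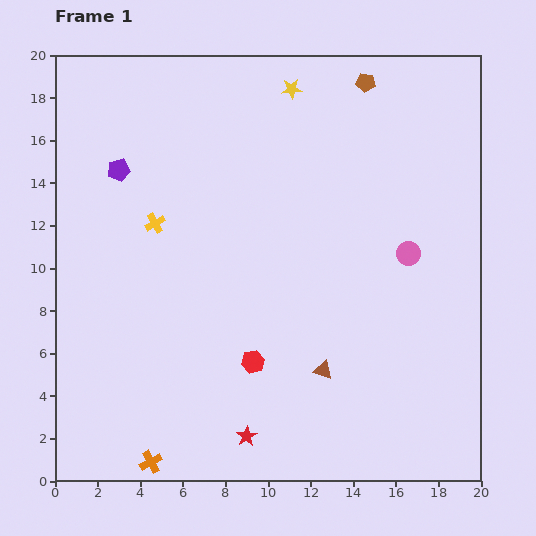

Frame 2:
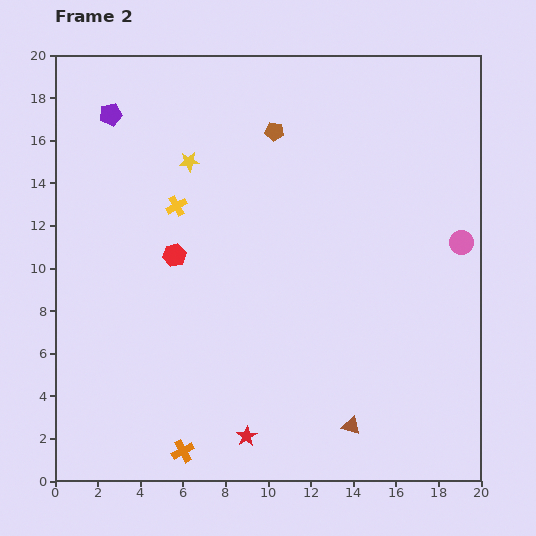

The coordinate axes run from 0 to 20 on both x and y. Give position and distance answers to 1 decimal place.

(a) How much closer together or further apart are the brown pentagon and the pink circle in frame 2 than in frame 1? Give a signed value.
+2.0

Distance in frame 1: 8.2. Distance in frame 2: 10.2.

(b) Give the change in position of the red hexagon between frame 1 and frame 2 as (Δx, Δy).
(-3.7, 5.0)

The red hexagon was at (9.3, 5.6) in frame 1 and (5.6, 10.6) in frame 2.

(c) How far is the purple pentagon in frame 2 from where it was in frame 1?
2.6

The purple pentagon moved from (3.0, 14.6) to (2.6, 17.2), a distance of √(0.4² + 2.6²) ≈ 2.6.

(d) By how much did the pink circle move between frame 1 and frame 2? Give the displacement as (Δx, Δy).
(2.5, 0.5)

The pink circle was at (16.6, 10.7) in frame 1 and (19.1, 11.2) in frame 2.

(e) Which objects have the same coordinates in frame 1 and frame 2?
the red star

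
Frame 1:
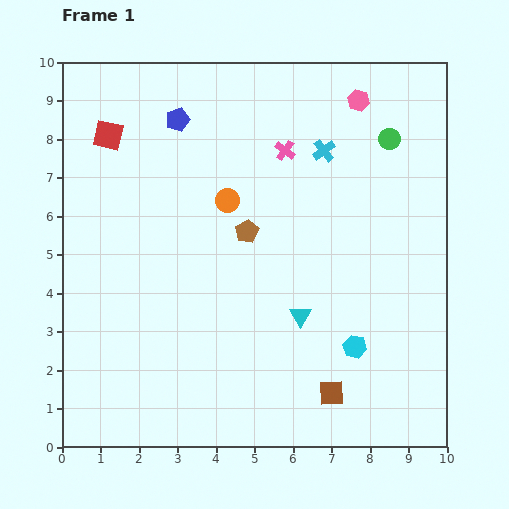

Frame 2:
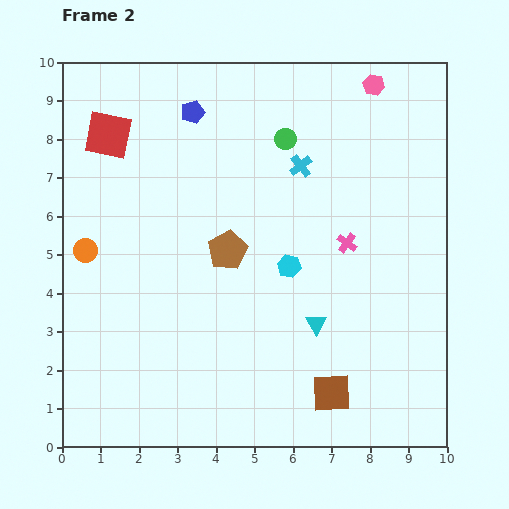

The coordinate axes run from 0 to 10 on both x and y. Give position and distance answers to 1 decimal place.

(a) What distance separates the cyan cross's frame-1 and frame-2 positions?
0.7

The cyan cross moved from (6.8, 7.7) to (6.2, 7.3), a distance of √(0.6² + 0.4²) ≈ 0.7.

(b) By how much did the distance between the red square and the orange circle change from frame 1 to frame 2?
-0.4

Distance in frame 1: 3.5. Distance in frame 2: 3.1.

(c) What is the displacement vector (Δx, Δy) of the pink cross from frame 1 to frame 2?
(1.6, -2.4)

The pink cross was at (5.8, 7.7) in frame 1 and (7.4, 5.3) in frame 2.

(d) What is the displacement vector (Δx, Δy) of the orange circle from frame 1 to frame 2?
(-3.7, -1.3)

The orange circle was at (4.3, 6.4) in frame 1 and (0.6, 5.1) in frame 2.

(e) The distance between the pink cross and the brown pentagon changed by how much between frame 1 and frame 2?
+0.8

Distance in frame 1: 2.3. Distance in frame 2: 3.1.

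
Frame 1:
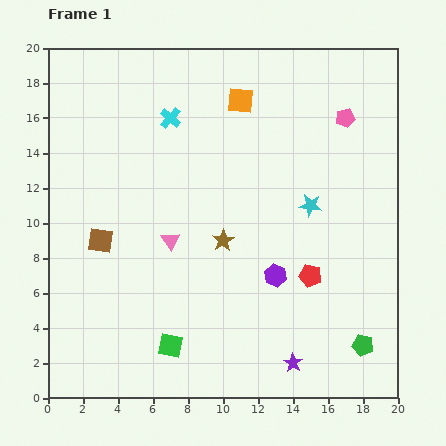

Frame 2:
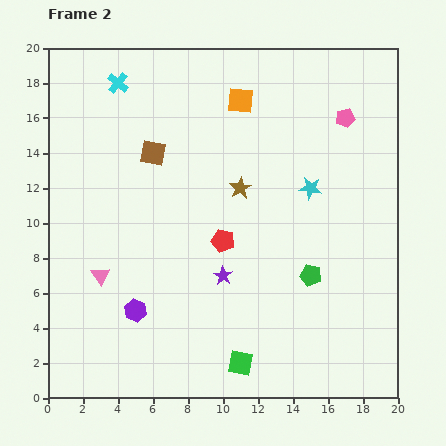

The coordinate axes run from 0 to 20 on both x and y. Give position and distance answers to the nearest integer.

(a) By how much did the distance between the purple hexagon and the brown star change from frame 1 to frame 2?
+5

Distance in frame 1: 4. Distance in frame 2: 9.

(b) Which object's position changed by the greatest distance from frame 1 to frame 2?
the purple hexagon

(moved 8; next 6)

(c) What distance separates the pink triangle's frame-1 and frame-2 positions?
4

The pink triangle moved from (7, 9) to (3, 7), a distance of √(4² + 2²) ≈ 4.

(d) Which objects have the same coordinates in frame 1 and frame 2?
the pink pentagon, the orange square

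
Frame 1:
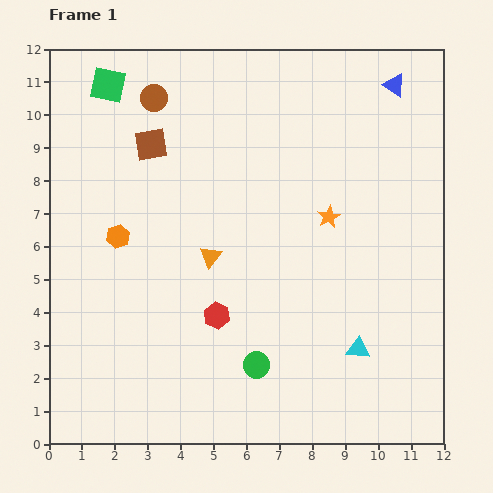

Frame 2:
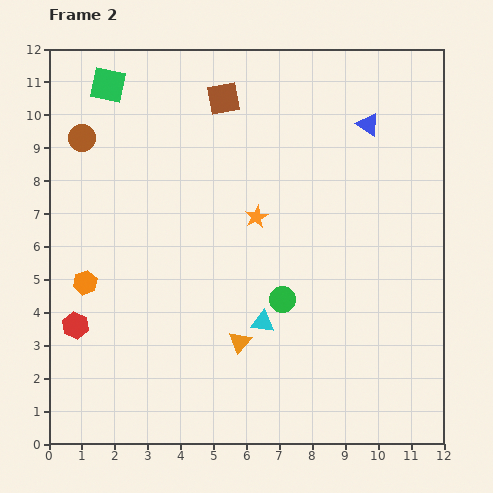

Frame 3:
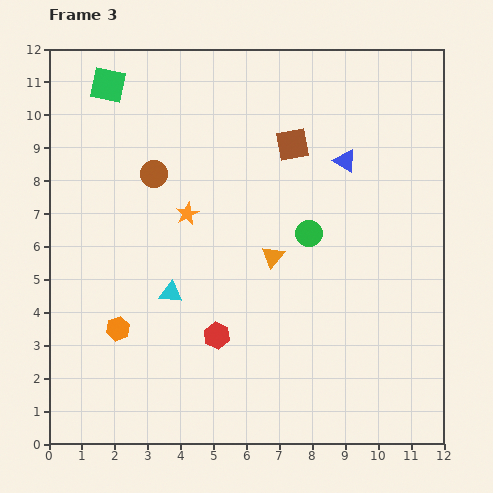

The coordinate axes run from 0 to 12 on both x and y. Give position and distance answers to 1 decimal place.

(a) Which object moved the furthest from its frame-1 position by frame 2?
the red hexagon

(moved 4.3; next 3.0)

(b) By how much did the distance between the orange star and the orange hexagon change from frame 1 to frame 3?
-2.3

Distance in frame 1: 6.4. Distance in frame 3: 4.1.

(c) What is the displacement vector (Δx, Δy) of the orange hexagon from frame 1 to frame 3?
(0.0, -2.8)

The orange hexagon was at (2.1, 6.3) in frame 1 and (2.1, 3.5) in frame 3.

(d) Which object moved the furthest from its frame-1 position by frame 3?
the cyan triangle

(moved 5.9; next 4.3)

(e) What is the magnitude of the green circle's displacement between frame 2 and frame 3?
2.2

The green circle moved from (7.1, 4.4) to (7.9, 6.4), a distance of √(0.8² + 2.0²) ≈ 2.2.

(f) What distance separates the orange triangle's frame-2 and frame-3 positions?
2.8

The orange triangle moved from (5.8, 3.1) to (6.8, 5.7), a distance of √(1.0² + 2.6²) ≈ 2.8.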